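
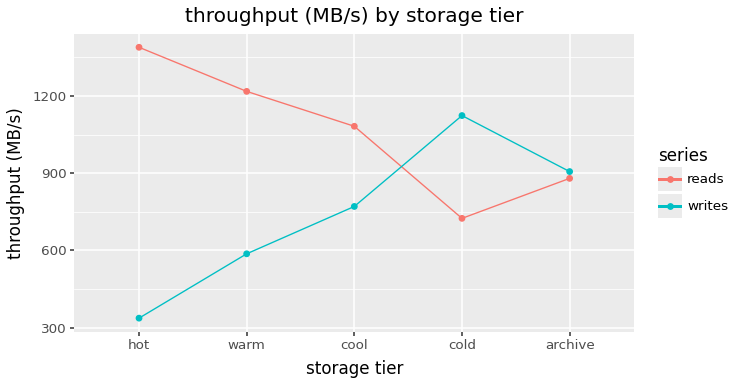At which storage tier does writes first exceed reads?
cool: writes ≈ 800 vs reads ≈ 1100 (not yet); cold: writes ≈ 1100 vs reads ≈ 700 (first crossover).

cold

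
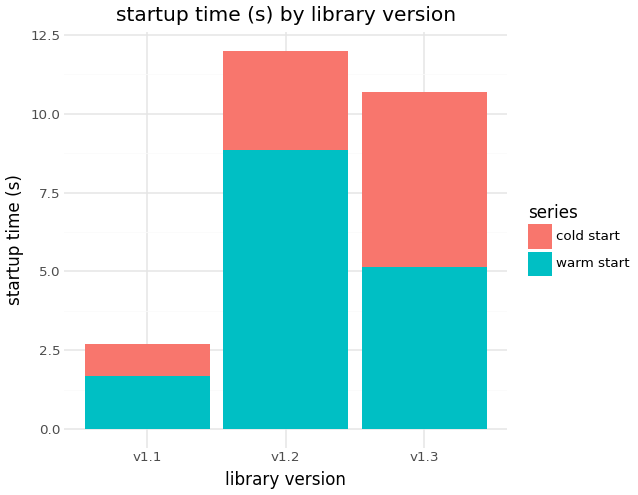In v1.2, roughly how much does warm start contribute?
warm start top ≈ 9, bottom ≈ 0; segment ≈ 9.

≈ 9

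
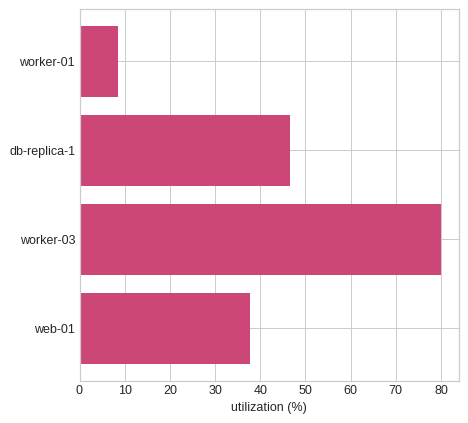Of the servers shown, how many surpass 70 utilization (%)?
Above 70: worker-03.

1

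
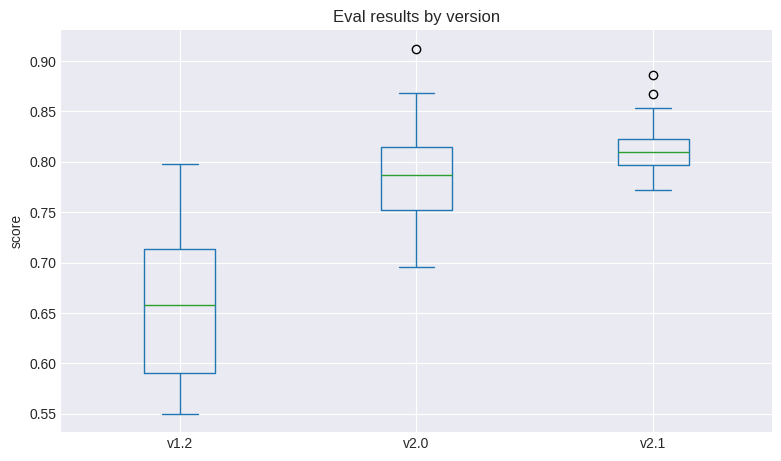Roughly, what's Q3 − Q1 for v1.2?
≈ 0.12

Q3 ≈ 0.72, Q1 ≈ 0.60; IQR ≈ 0.12.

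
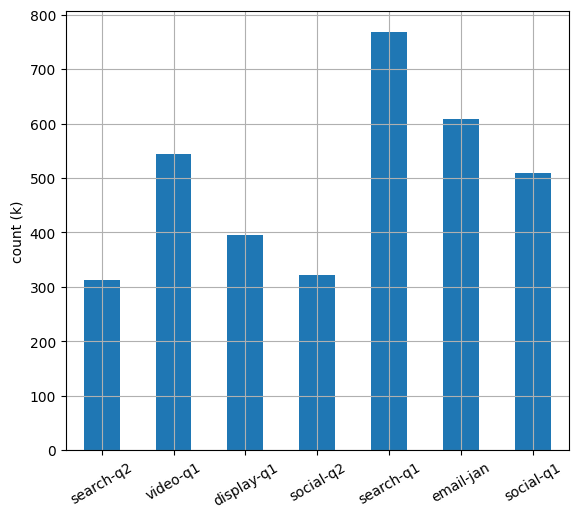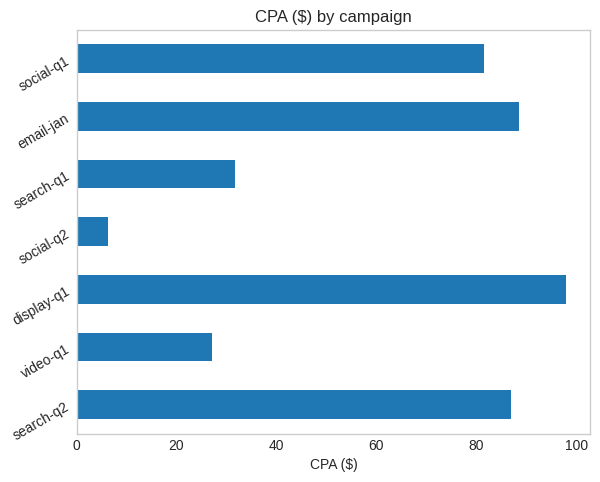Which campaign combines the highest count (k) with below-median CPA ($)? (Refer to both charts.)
Chart 2 median CPA ($) ≈ 80; below-median campaigns: video-q1, social-q2, search-q1. Among those, search-q1 has the highest count (k) (≈ 800).

search-q1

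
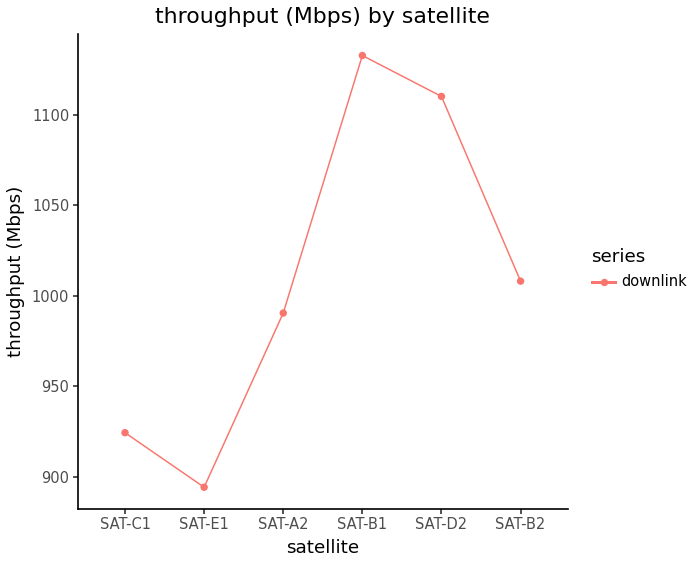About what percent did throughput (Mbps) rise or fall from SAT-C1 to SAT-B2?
≈ +8.7%

SAT-C1 ≈ 920, SAT-B2 ≈ 1000; (1000 − 920) / 920 ≈ +8.7%.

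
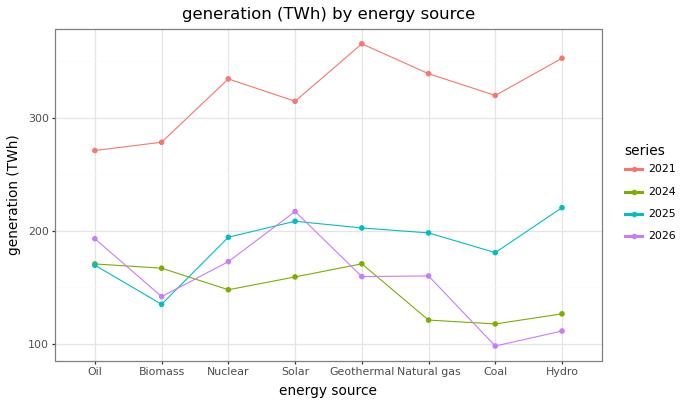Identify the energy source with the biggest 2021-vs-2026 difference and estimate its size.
Hydro, ≈ 250 TWh

Hydro: 2021 ≈ 350, 2026 ≈ 100 → gap ≈ 250. Next-largest (Coal) is only ≈ 225.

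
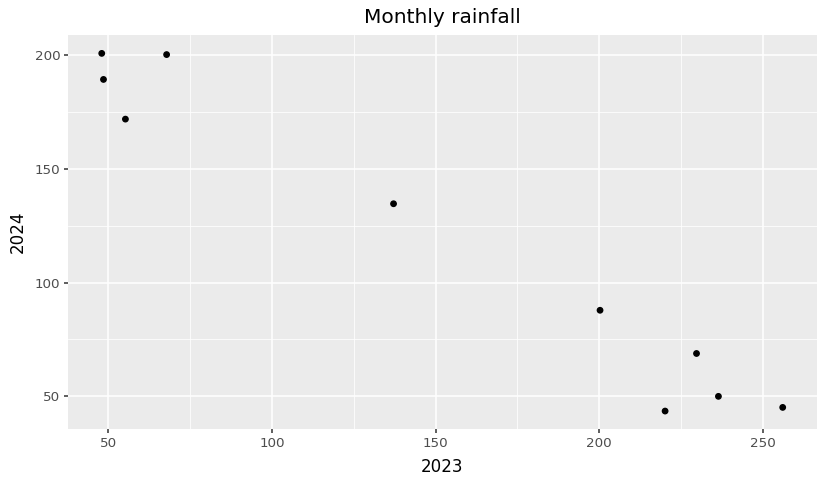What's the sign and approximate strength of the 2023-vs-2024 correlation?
negative, strong

Points are negatively correlated; strong (|r| ≈ 1.0).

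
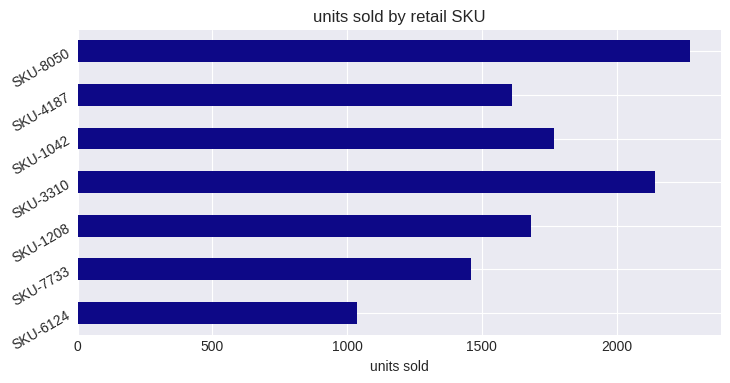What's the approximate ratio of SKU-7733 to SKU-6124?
SKU-7733 ≈ 1400, SKU-6124 ≈ 1000; 1400/1000 ≈ 1.4.

≈ 1.4×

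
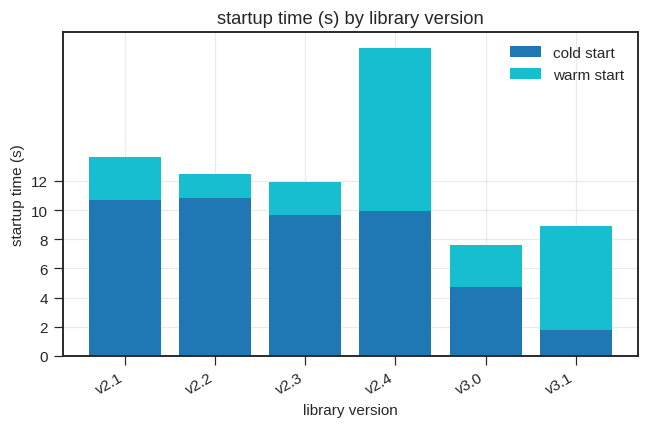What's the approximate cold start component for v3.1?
cold start top ≈ 2, bottom ≈ 0; segment ≈ 2.

≈ 2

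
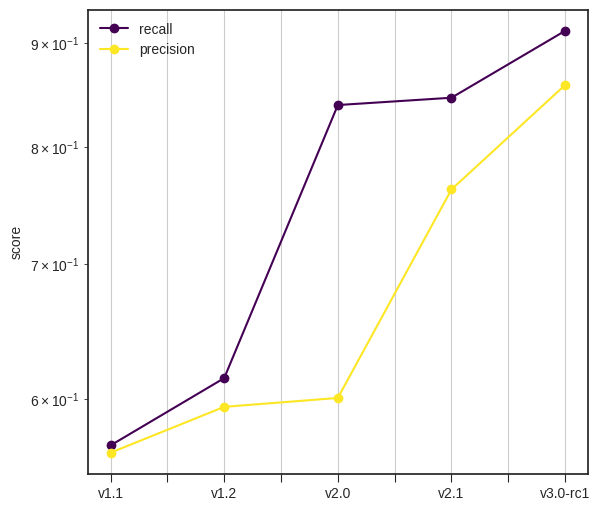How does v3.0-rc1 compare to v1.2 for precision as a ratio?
v3.0-rc1 ≈ 0.85, v1.2 ≈ 0.60; 0.85/0.60 ≈ 1.42.

≈ 1.42×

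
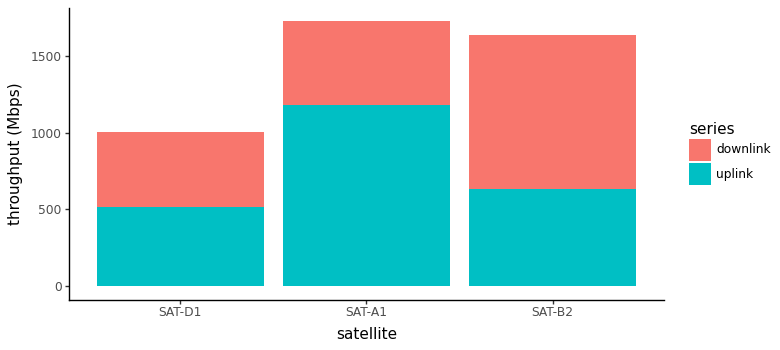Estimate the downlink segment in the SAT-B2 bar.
downlink top ≈ 1600, bottom ≈ 600; segment ≈ 1000.

≈ 1000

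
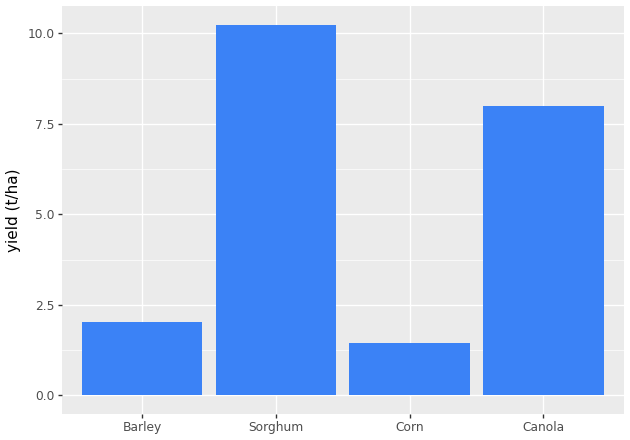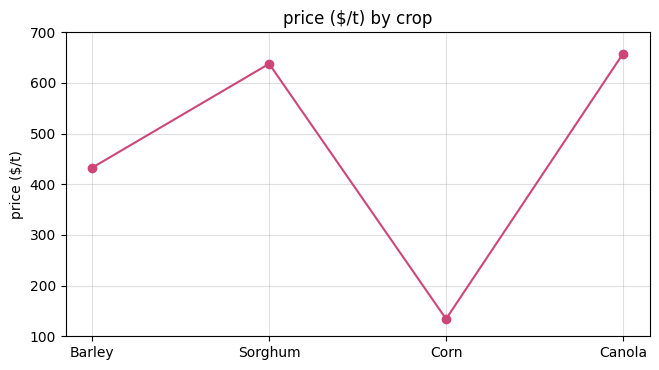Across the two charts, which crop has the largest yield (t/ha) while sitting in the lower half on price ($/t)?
Chart 2 median price ($/t) ≈ 500; below-median crops: Barley, Corn. Among those, Barley has the highest yield (t/ha) (≈ 2).

Barley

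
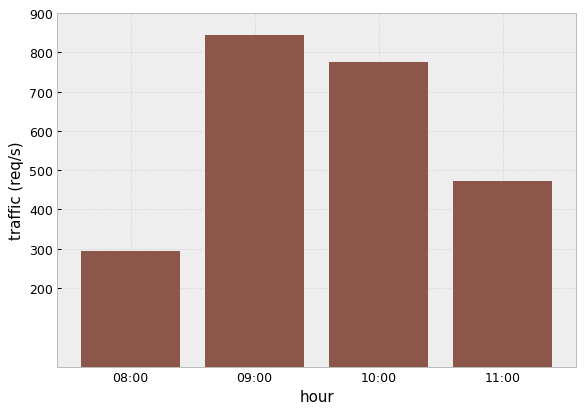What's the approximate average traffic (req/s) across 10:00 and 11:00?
(800 + 500) / 2 ≈ 650.

≈ 650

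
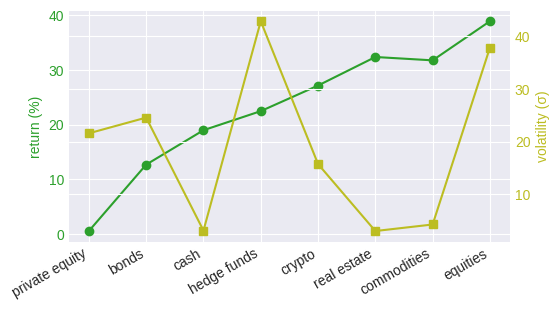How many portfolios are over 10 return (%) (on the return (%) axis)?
7

Above 10: bonds, cash, hedge funds, crypto, real estate, commodities, equities.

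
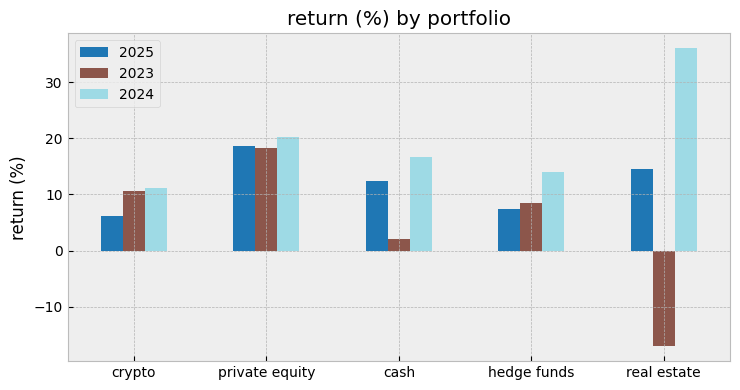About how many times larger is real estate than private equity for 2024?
≈ 1.75×

real estate ≈ 35, private equity ≈ 20; 35/20 ≈ 1.75.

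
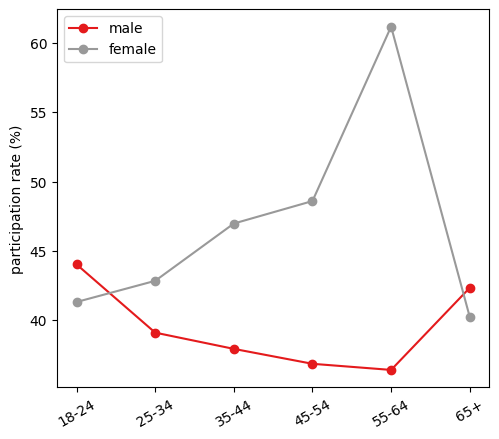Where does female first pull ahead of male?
25-34

18-24: female ≈ 40 vs male ≈ 45 (not yet); 25-34: female ≈ 45 vs male ≈ 40 (first crossover).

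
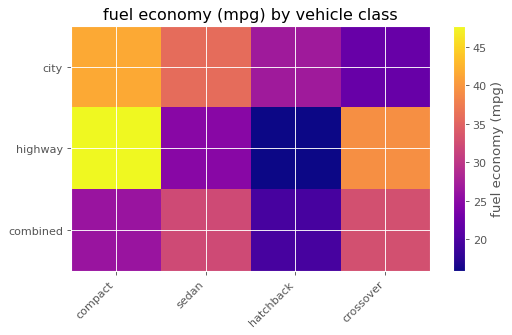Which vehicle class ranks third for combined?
compact

Top 4 for combined: crossover ≈ 35, sedan ≈ 30, compact ≈ 25, hatchback ≈ 20.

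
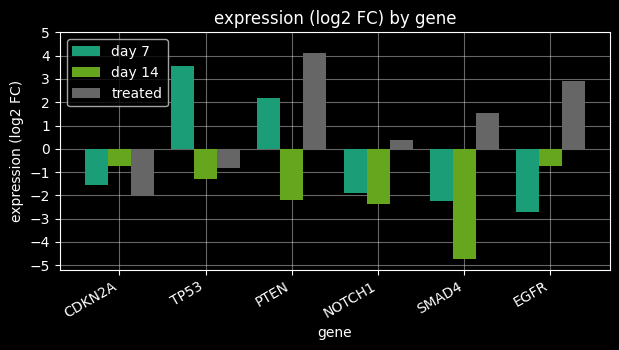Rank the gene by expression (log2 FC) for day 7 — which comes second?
Top 3 for day 7: TP53 ≈ 4, PTEN ≈ 2, CDKN2A ≈ -2.

PTEN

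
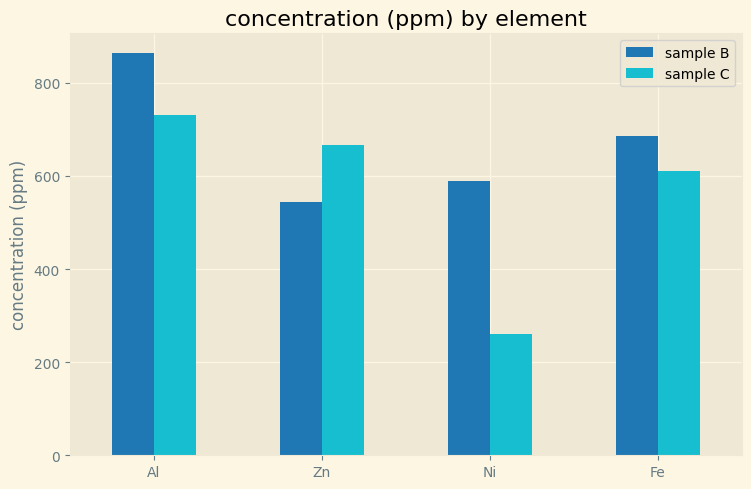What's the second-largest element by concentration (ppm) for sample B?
Top 3 for sample B: Al ≈ 900, Fe ≈ 700, Ni ≈ 600.

Fe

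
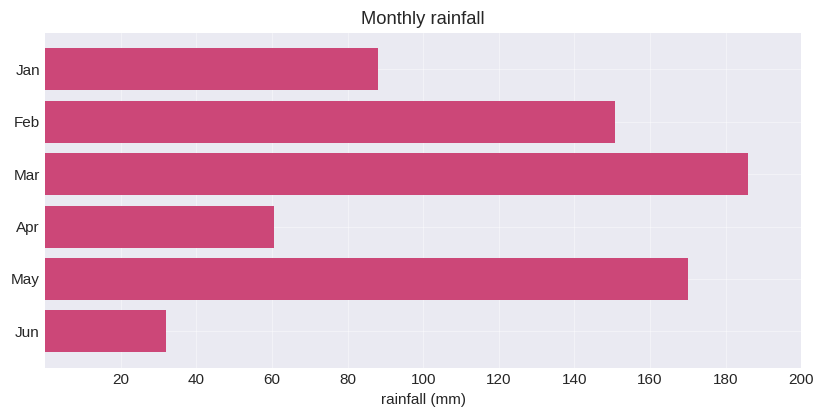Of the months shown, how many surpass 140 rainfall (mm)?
Above 140: Feb, Mar, May.

3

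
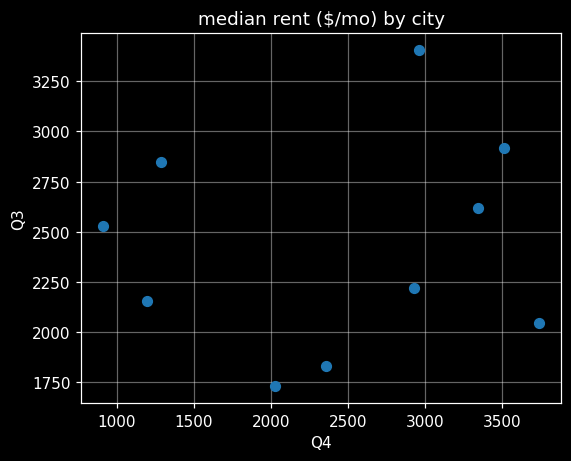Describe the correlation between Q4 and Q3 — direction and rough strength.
Points are roughly uncorrelated; weak (|r| ≈ 0.1).

no clear correlation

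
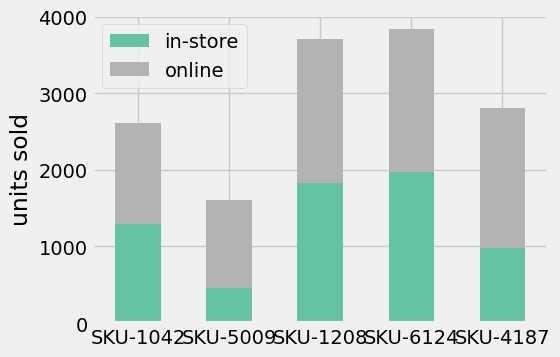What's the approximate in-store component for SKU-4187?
in-store top ≈ 1000, bottom ≈ 0; segment ≈ 1000.

≈ 1000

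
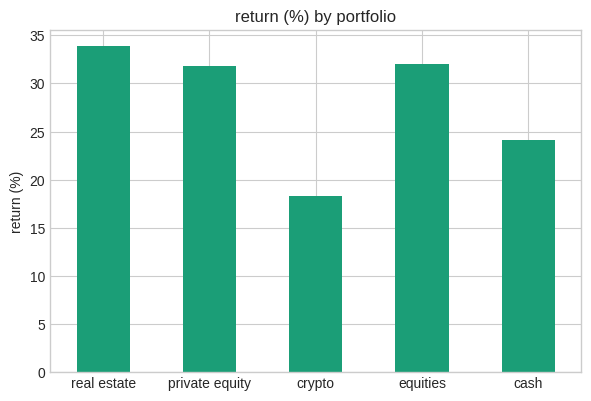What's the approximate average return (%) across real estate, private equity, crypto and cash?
(35 + 30 + 20 + 25) / 4 ≈ 28.

≈ 28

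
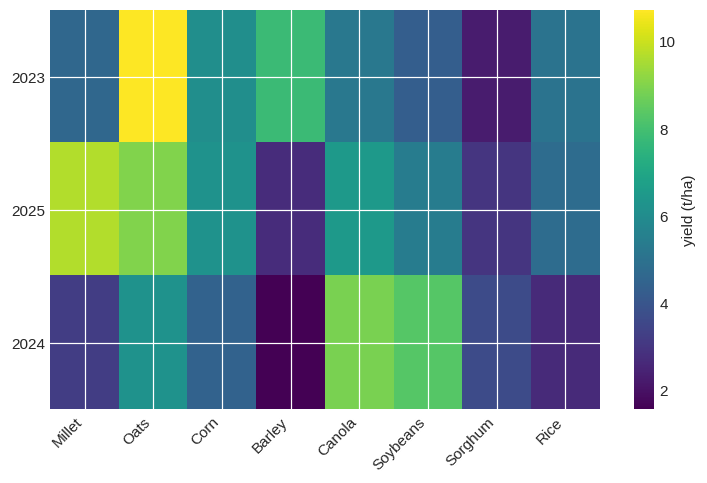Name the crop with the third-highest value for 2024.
Oats

Top 4 for 2024: Canola ≈ 9, Soybeans ≈ 8, Oats ≈ 6, Corn ≈ 4.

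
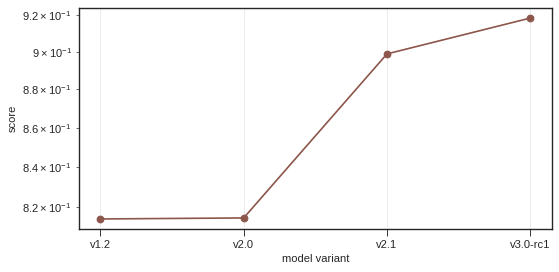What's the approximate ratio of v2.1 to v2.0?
v2.1 ≈ 0.90, v2.0 ≈ 0.81; 0.90/0.81 ≈ 1.11.

≈ 1.11×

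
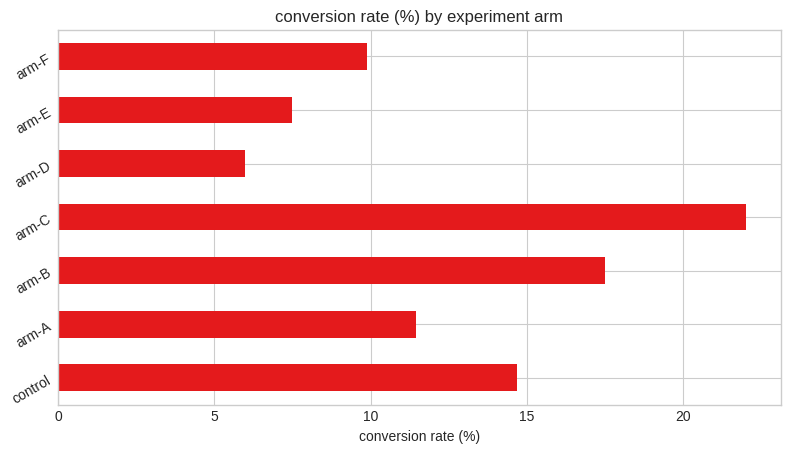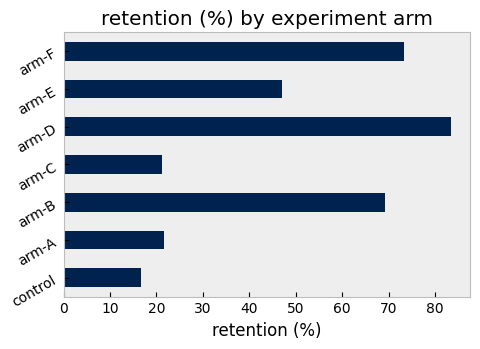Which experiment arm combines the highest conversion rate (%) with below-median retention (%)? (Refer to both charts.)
Chart 2 median retention (%) ≈ 50; below-median experiment arms: control, arm-A, arm-C. Among those, arm-C has the highest conversion rate (%) (≈ 20).

arm-C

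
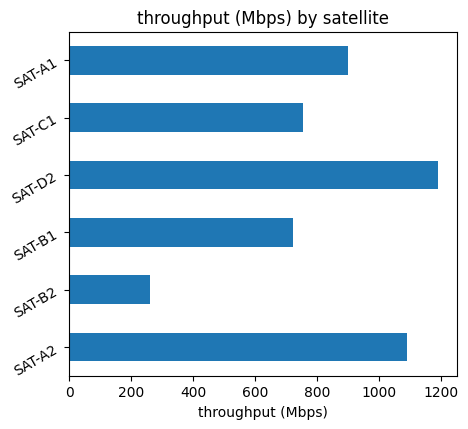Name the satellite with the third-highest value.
SAT-A1

Top 4: SAT-D2 ≈ 1200, SAT-A2 ≈ 1100, SAT-A1 ≈ 900, SAT-C1 ≈ 800.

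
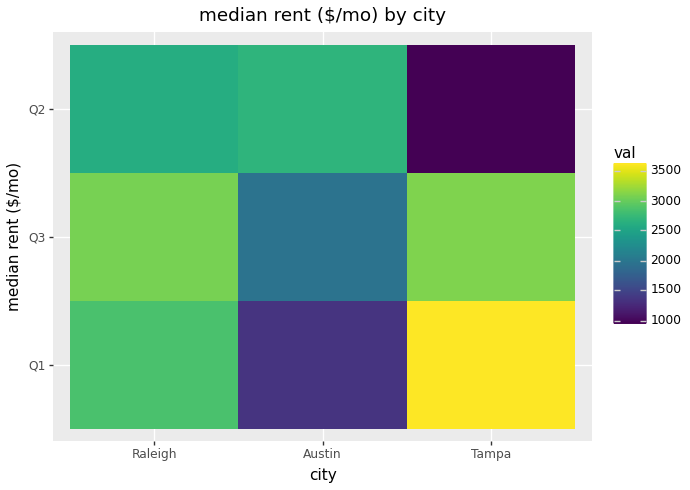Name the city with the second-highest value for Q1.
Raleigh

Top 3 for Q1: Tampa ≈ 3500, Raleigh ≈ 3000, Austin ≈ 1500.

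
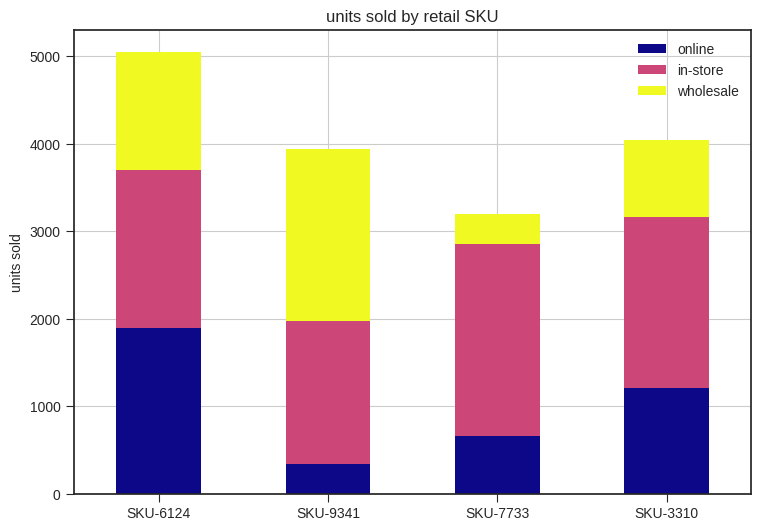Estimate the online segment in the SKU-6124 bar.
≈ 2000

online top ≈ 2000, bottom ≈ 0; segment ≈ 2000.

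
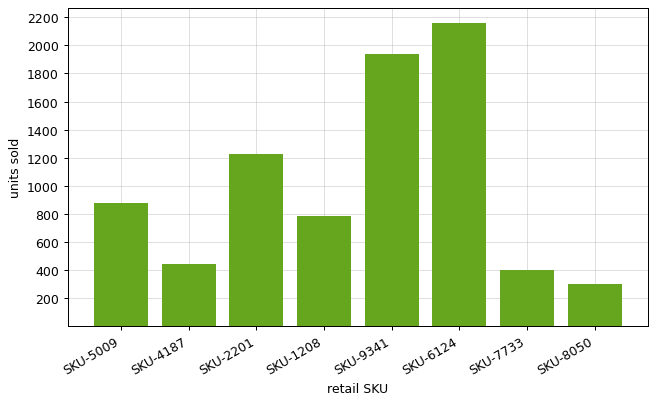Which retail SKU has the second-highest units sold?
Top 3: SKU-6124 ≈ 2200, SKU-9341 ≈ 2000, SKU-2201 ≈ 1200.

SKU-9341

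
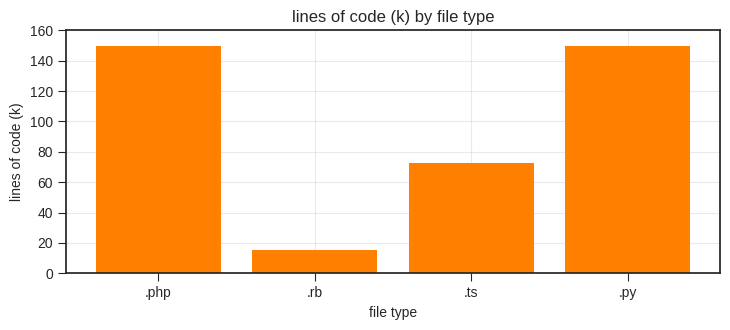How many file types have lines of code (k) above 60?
3

Above 60: .php, .ts, .py.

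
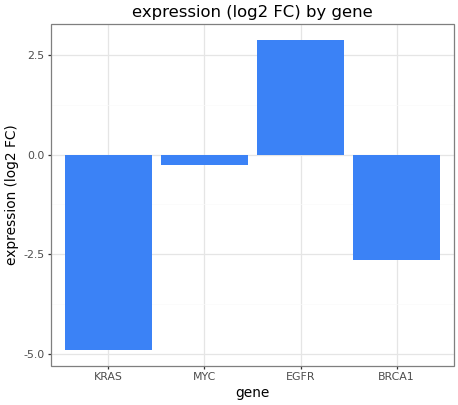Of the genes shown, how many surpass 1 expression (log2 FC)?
Above 1: EGFR.

1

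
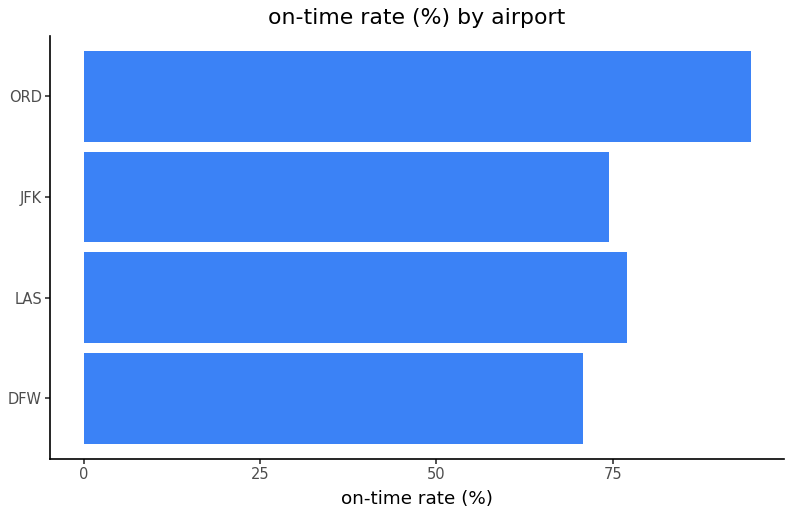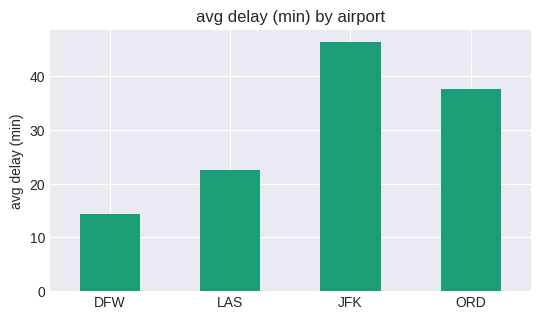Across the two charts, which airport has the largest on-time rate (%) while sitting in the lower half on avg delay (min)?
LAS

Chart 2 median avg delay (min) ≈ 30; below-median airports: DFW, LAS. Among those, LAS has the highest on-time rate (%) (≈ 80).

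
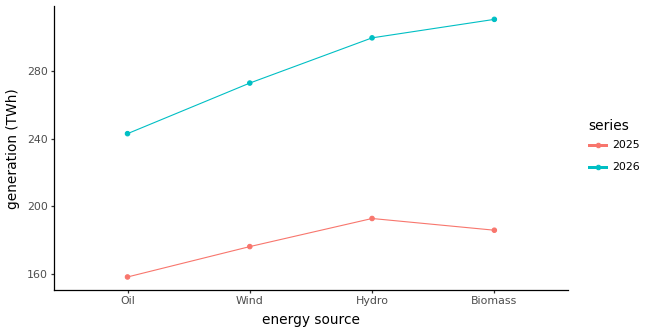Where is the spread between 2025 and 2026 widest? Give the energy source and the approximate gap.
Biomass, ≈ 140 TWh

Biomass: 2025 ≈ 180, 2026 ≈ 320 → gap ≈ 140. Next-largest (Hydro) is only ≈ 100.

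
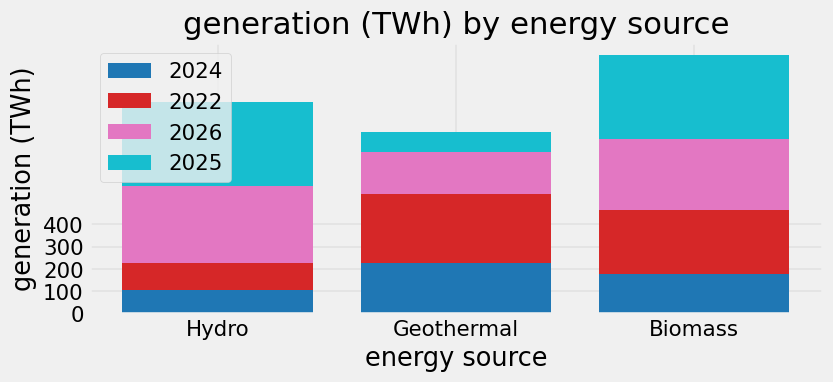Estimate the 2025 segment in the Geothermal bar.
2025 top ≈ 800, bottom ≈ 700; segment ≈ 100.

≈ 100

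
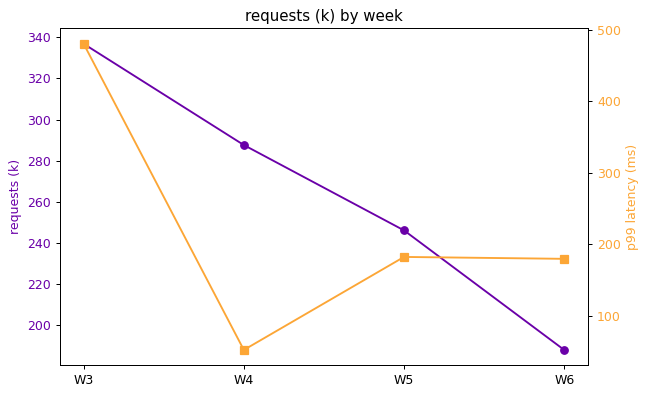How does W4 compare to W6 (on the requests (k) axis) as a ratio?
≈ 1.56×

W4 ≈ 280, W6 ≈ 180; 280/180 ≈ 1.56.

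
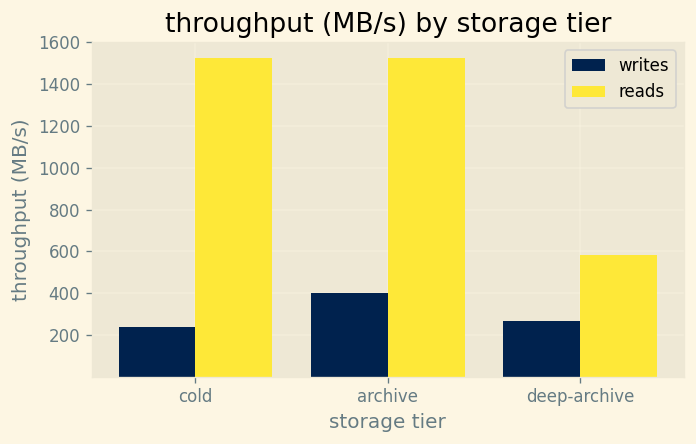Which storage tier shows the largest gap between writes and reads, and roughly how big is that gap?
cold, ≈ 1400 MB/s

cold: writes ≈ 200, reads ≈ 1600 → gap ≈ 1400. Next-largest (archive) is only ≈ 1200.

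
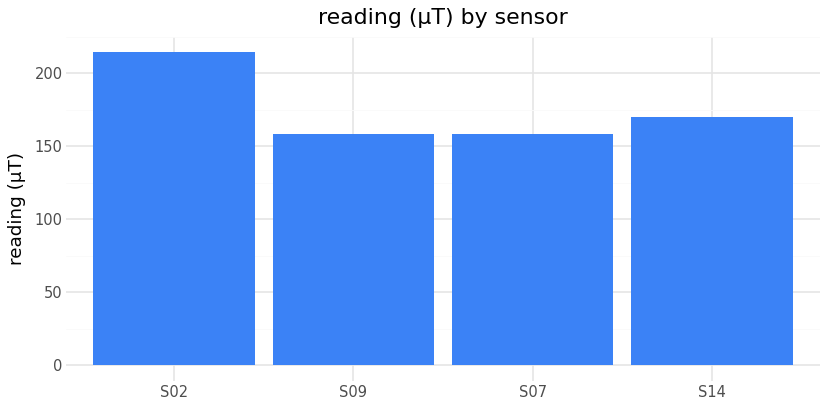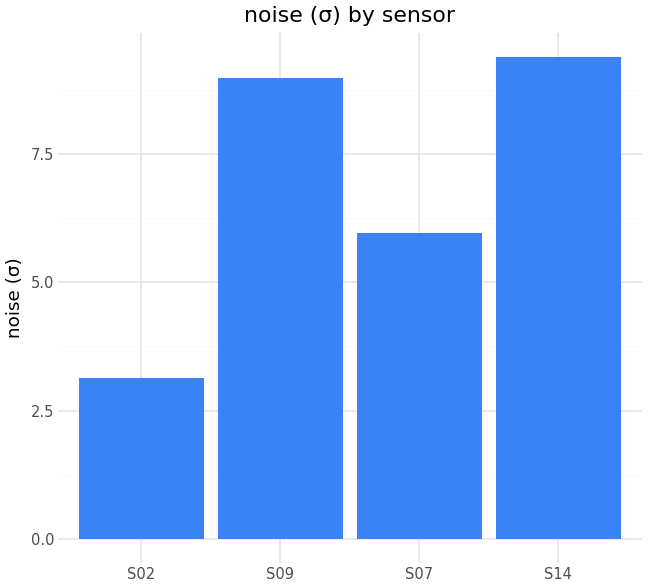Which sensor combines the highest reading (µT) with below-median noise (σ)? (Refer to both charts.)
S02

Chart 2 median noise (σ) ≈ 7; below-median sensors: S02, S07. Among those, S02 has the highest reading (µT) (≈ 220).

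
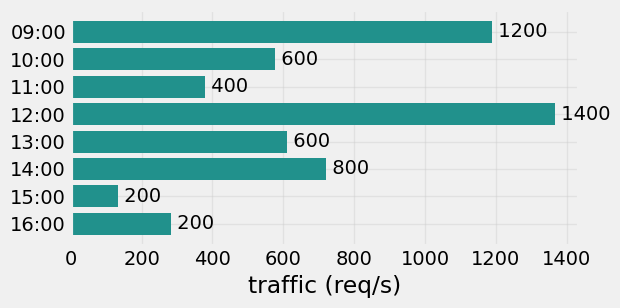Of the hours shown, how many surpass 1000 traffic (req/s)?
2

Above 1000: 09:00, 12:00.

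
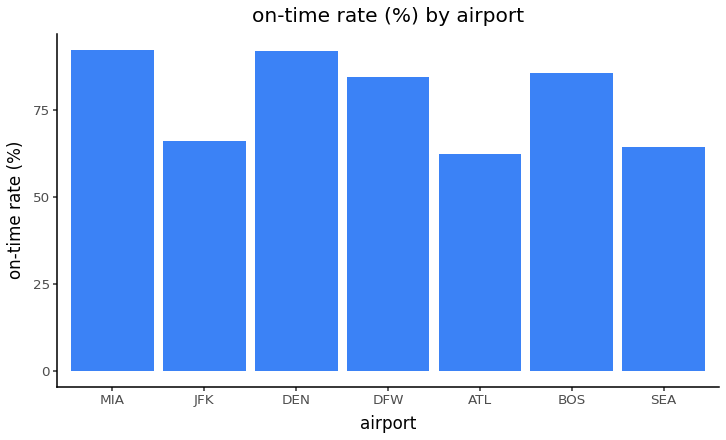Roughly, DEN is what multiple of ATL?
≈ 1.5×

DEN ≈ 90, ATL ≈ 60; 90/60 ≈ 1.5.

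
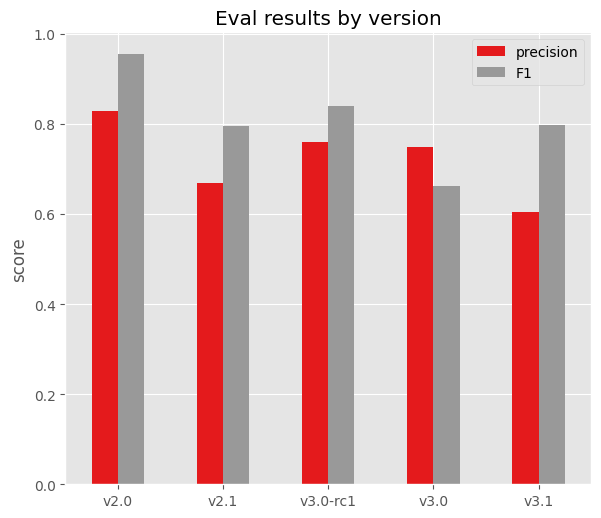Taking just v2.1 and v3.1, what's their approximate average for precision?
≈ 0.65

(0.7 + 0.6) / 2 ≈ 0.65.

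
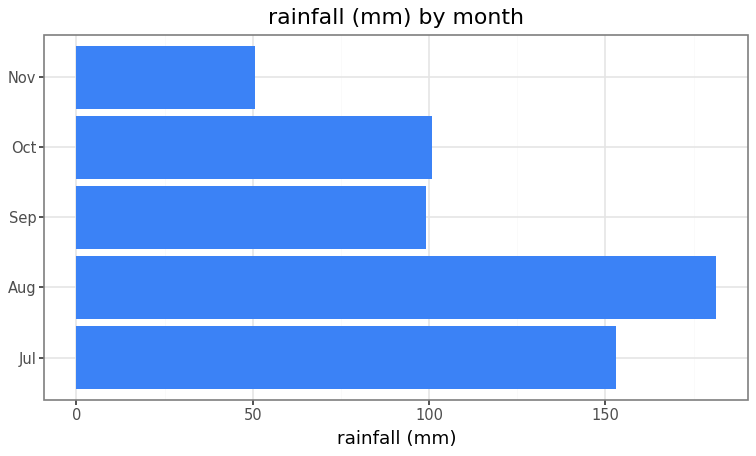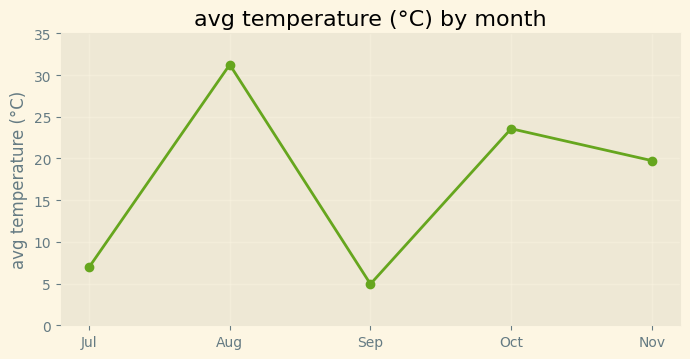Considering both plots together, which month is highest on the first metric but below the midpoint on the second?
Chart 2 median avg temperature (°C) ≈ 20; below-median months: Jul, Sep. Among those, Jul has the highest rainfall (mm) (≈ 160).

Jul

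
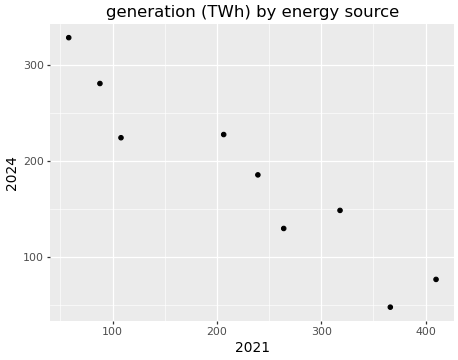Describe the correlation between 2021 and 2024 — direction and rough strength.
negative, strong

Points are negatively correlated; strong (|r| ≈ 0.9).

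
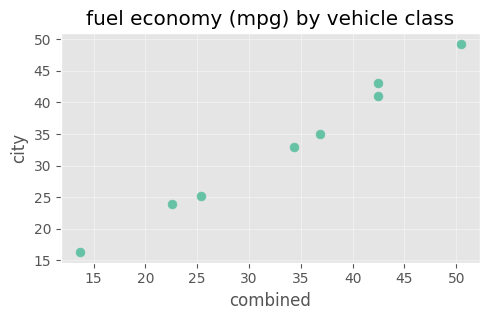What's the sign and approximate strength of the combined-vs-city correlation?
positive, strong

Points are positively correlated; strong (|r| ≈ 1.0).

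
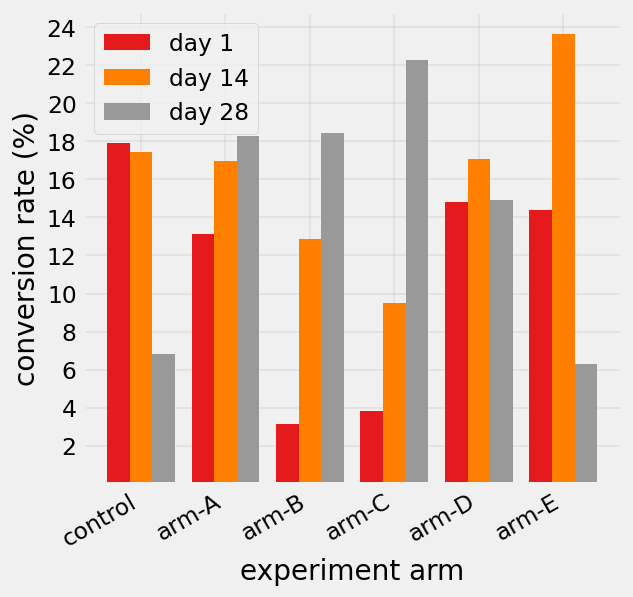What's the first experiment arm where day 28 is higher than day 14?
control: day 28 ≈ 6 vs day 14 ≈ 18 (not yet); arm-A: day 28 ≈ 18 vs day 14 ≈ 16 (first crossover).

arm-A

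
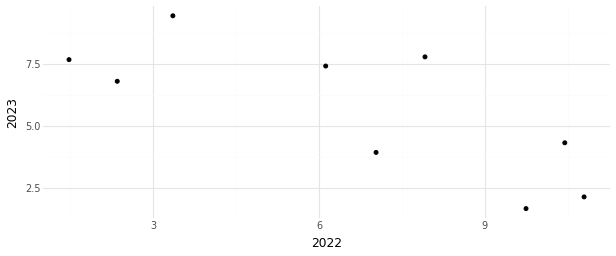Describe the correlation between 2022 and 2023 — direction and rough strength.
Points are negatively correlated; strong (|r| ≈ 0.8).

negative, strong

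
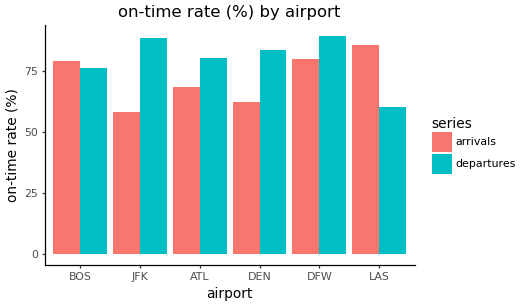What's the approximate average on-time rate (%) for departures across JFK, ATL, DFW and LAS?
≈ 80

(90 + 80 + 90 + 60) / 4 ≈ 80.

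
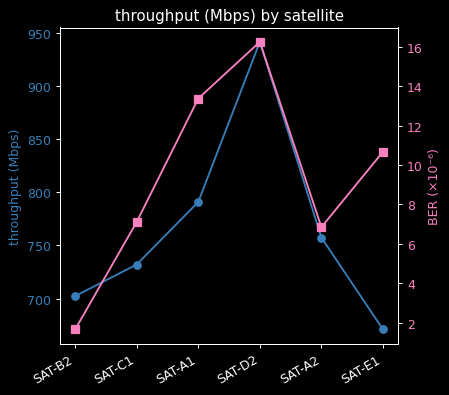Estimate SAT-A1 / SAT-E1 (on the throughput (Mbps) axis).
SAT-A1 ≈ 800, SAT-E1 ≈ 675; 800/675 ≈ 1.19.

≈ 1.19×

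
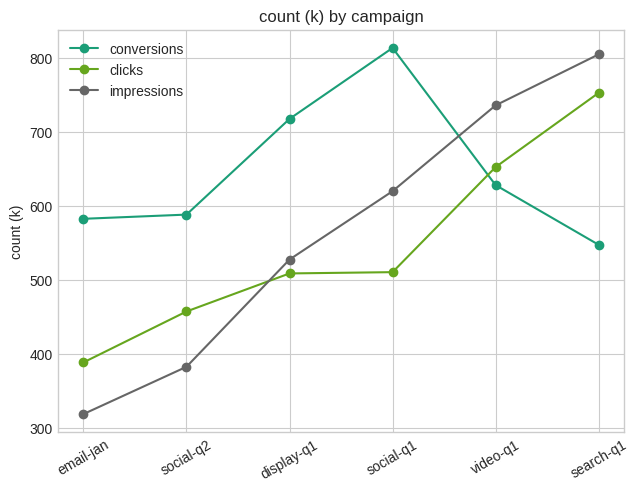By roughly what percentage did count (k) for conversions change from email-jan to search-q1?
≈ -8.3%

email-jan ≈ 600, search-q1 ≈ 550; (550 − 600) / 600 ≈ -8.3%.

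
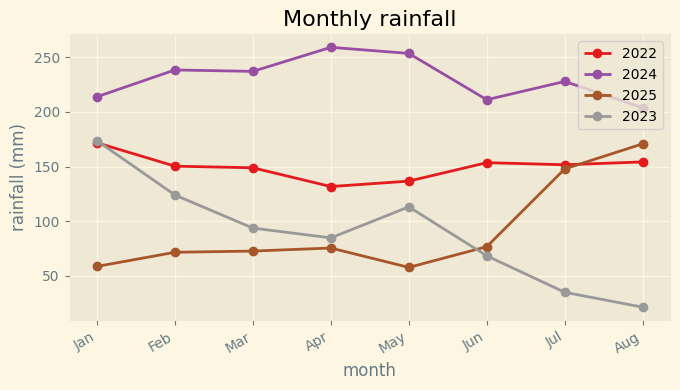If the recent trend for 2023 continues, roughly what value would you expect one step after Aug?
Last three: 60, 40, 20 → slope ≈ -20/step → next ≈ 0.

≈ 0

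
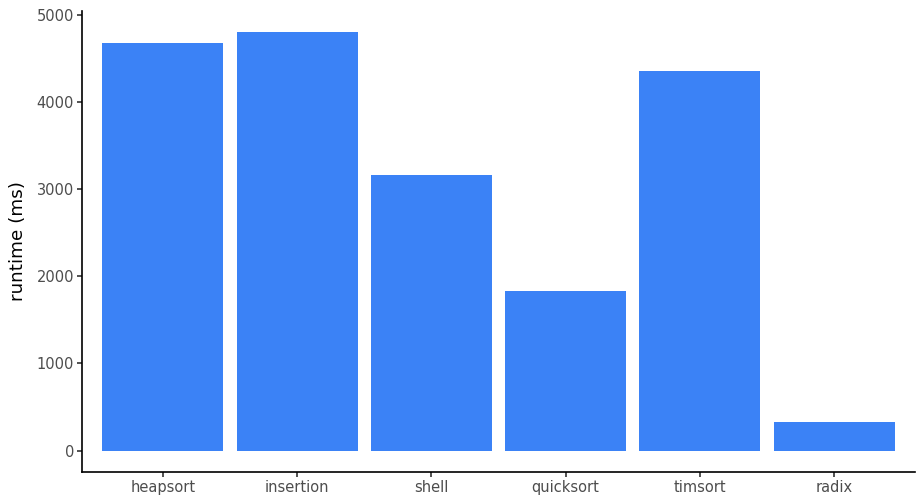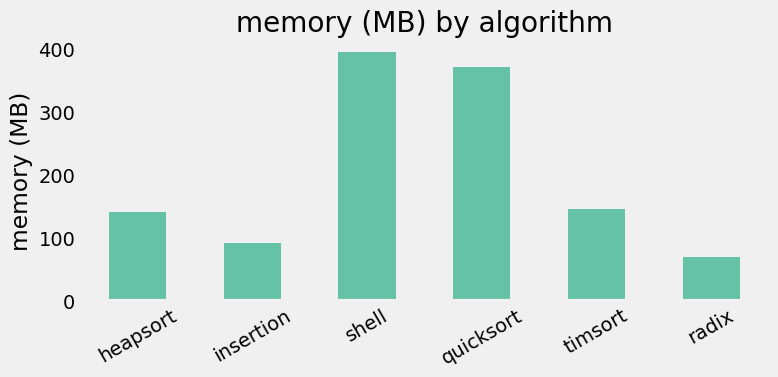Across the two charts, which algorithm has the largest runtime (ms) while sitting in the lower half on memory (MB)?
Chart 2 median memory (MB) ≈ 150; below-median algorithms: heapsort, insertion, radix. Among those, insertion has the highest runtime (ms) (≈ 5000).

insertion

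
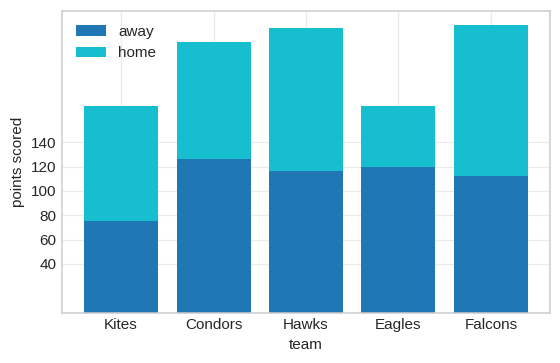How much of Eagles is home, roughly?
home top ≈ 160, bottom ≈ 120; segment ≈ 40.

≈ 40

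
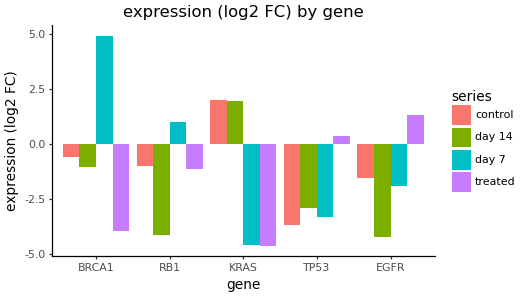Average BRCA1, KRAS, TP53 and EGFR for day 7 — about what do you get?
≈ -1

(5 + -5 + -3 + -2) / 4 ≈ -1.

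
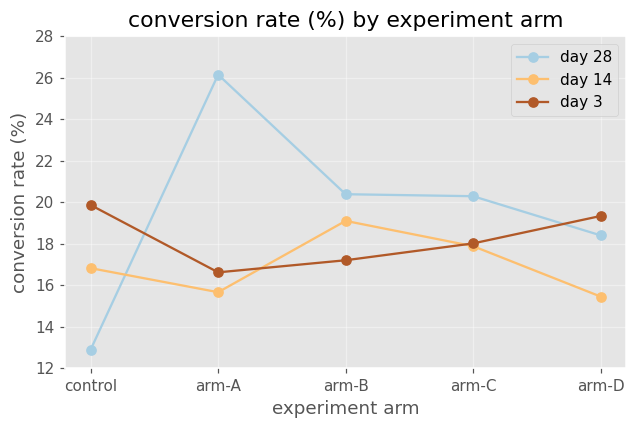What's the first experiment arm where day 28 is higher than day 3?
arm-A

control: day 28 ≈ 12 vs day 3 ≈ 20 (not yet); arm-A: day 28 ≈ 26 vs day 3 ≈ 16 (first crossover).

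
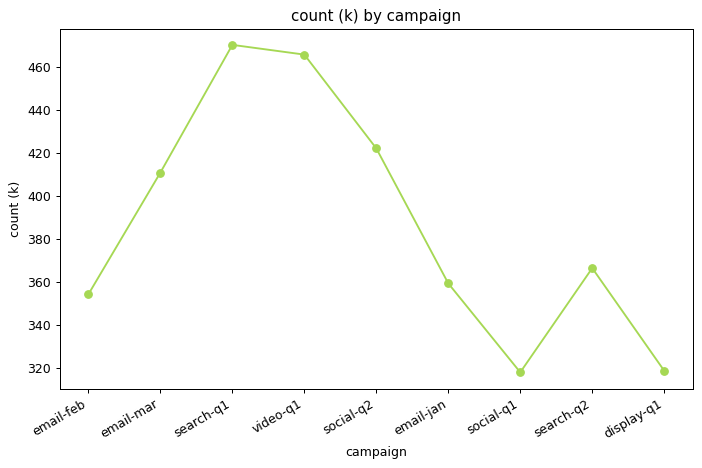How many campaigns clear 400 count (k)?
Above 400: email-mar, search-q1, video-q1, social-q2.

4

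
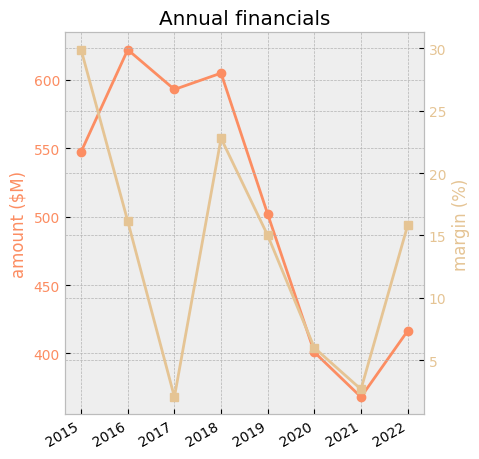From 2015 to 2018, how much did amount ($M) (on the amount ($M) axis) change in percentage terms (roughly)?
2015 ≈ 550, 2018 ≈ 600; (600 − 550) / 550 ≈ +9.1%.

≈ +9.1%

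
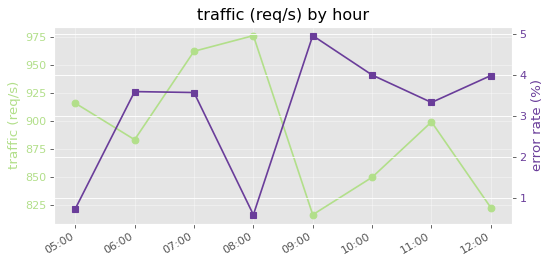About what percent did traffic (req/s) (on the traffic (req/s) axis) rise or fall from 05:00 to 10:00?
05:00 ≈ 920, 10:00 ≈ 840; (840 − 920) / 920 ≈ -8.7%.

≈ -8.7%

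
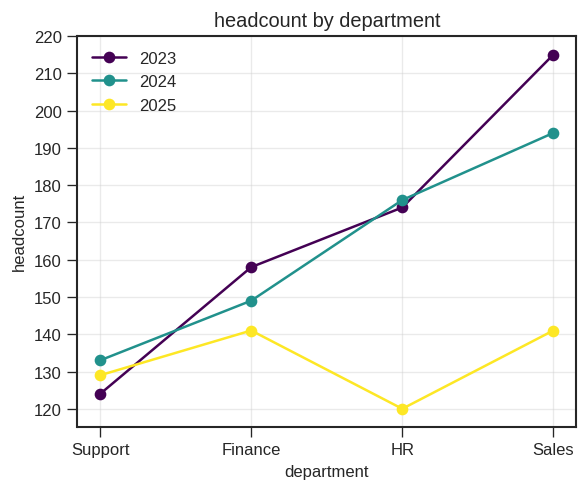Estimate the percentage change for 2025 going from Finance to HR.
Finance ≈ 140, HR ≈ 120; (120 − 140) / 140 ≈ -14.3%.

≈ -14.3%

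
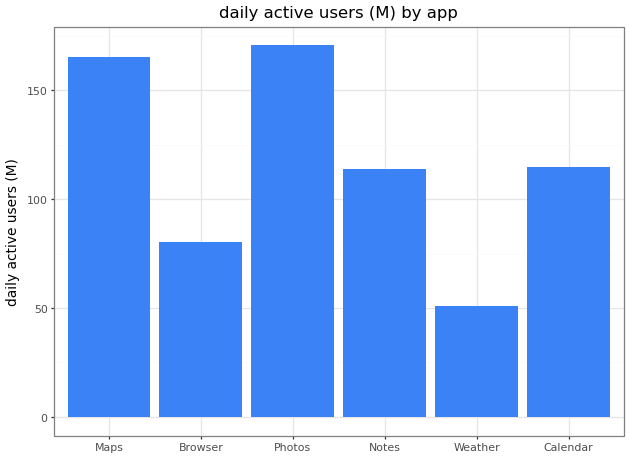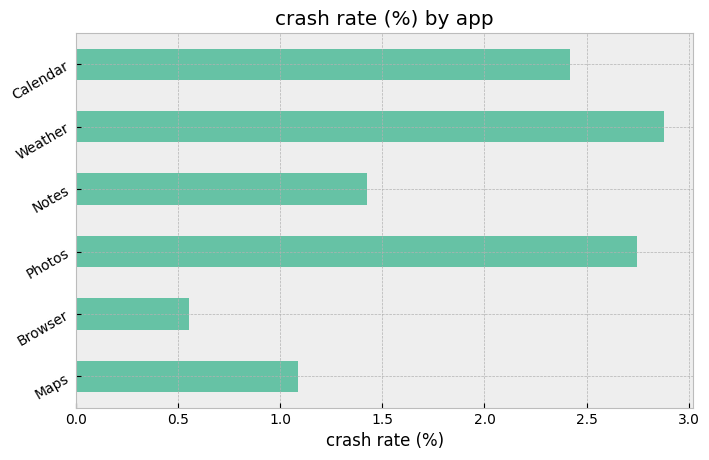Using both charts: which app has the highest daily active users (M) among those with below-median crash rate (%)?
Chart 2 median crash rate (%) ≈ 2; below-median apps: Maps, Browser, Notes. Among those, Maps has the highest daily active users (M) (≈ 160).

Maps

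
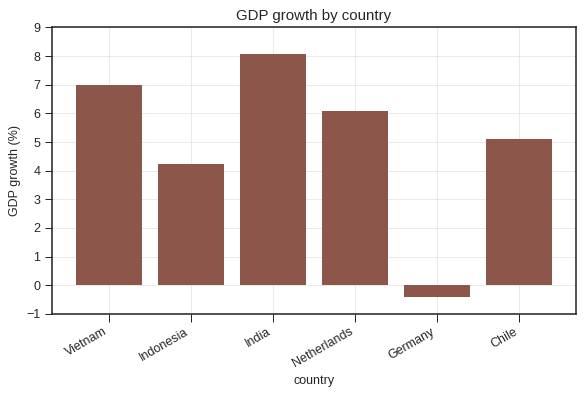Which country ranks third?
Top 4: India ≈ 8, Vietnam ≈ 7, Netherlands ≈ 6, Chile ≈ 5.

Netherlands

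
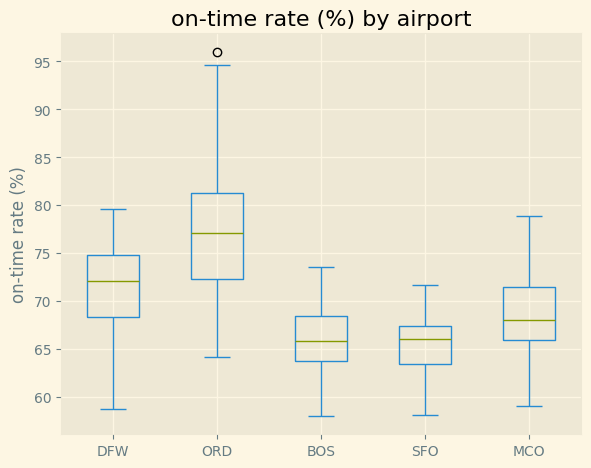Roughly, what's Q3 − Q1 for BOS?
≈ 4

Q3 ≈ 68, Q1 ≈ 64; IQR ≈ 4.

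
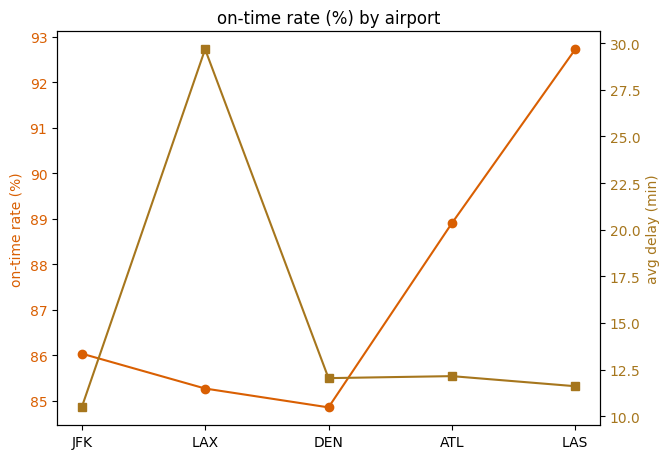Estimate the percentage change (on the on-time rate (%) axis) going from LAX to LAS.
≈ +9.4%

LAX ≈ 85, LAS ≈ 93; (93 − 85) / 85 ≈ +9.4%.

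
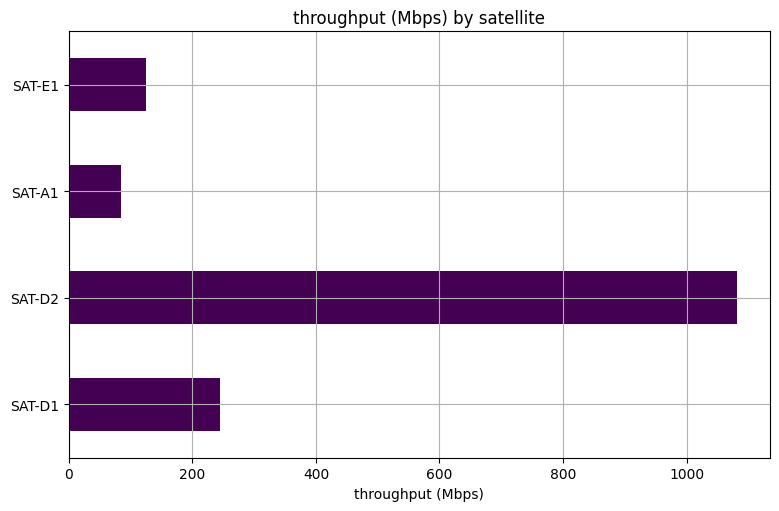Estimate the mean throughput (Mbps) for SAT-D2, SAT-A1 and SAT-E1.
≈ 433

(1100 + 100 + 100) / 3 ≈ 433.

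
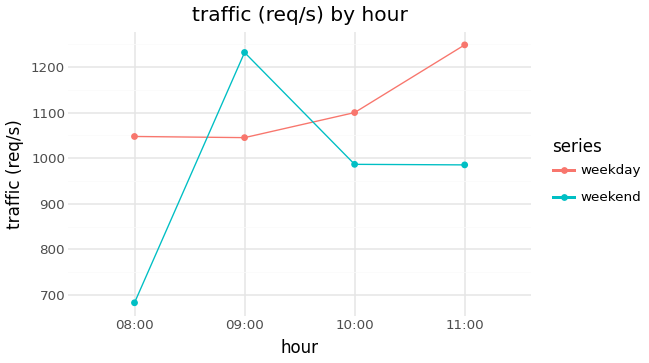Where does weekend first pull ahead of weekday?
09:00

08:00: weekend ≈ 700 vs weekday ≈ 1050 (not yet); 09:00: weekend ≈ 1250 vs weekday ≈ 1050 (first crossover).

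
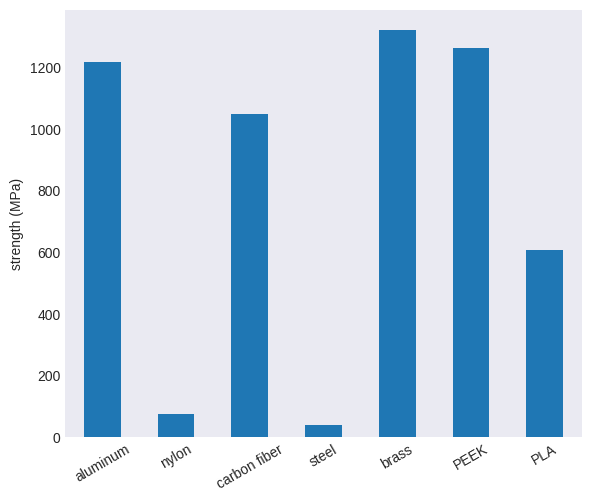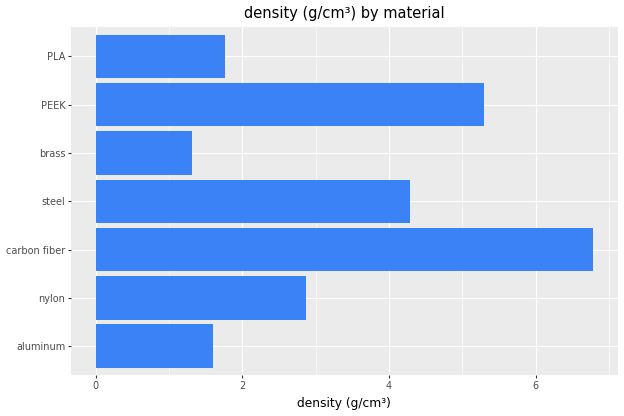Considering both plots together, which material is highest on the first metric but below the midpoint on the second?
Chart 2 median density (g/cm³) ≈ 3; below-median materials: aluminum, brass, PLA. Among those, brass has the highest strength (MPa) (≈ 1400).

brass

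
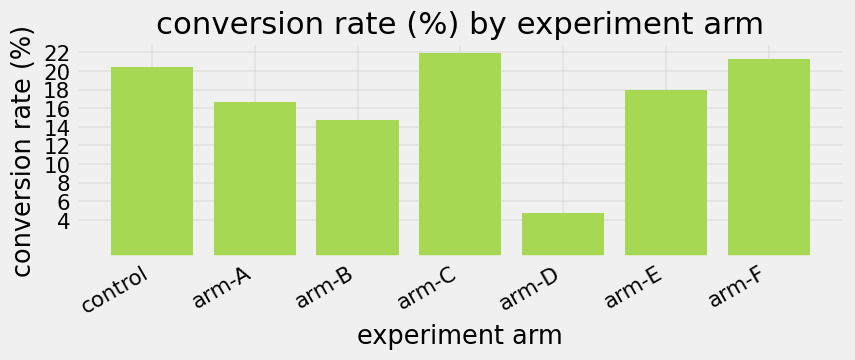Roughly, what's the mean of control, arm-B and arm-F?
≈ 19

(20 + 14 + 22) / 3 ≈ 19.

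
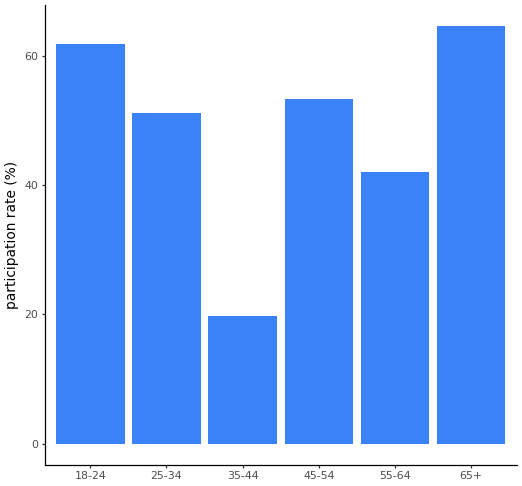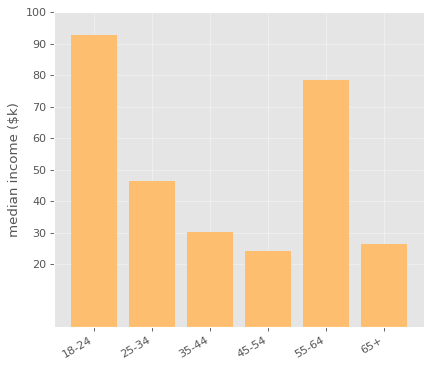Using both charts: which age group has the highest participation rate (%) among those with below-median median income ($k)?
Chart 2 median median income ($k) ≈ 40; below-median age groups: 35-44, 45-54, 65+. Among those, 65+ has the highest participation rate (%) (≈ 60).

65+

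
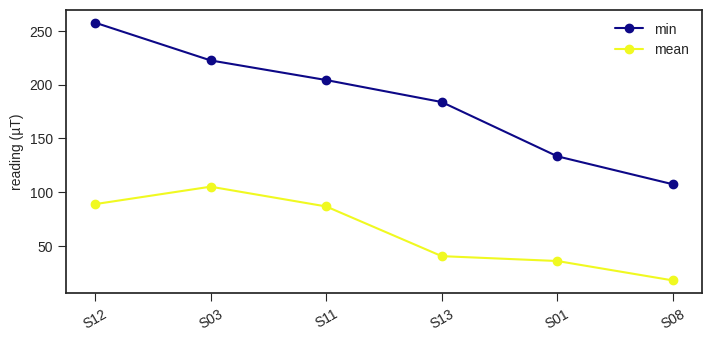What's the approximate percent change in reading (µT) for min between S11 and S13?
S11 ≈ 200, S13 ≈ 180; (180 − 200) / 200 ≈ -10%.

≈ -10%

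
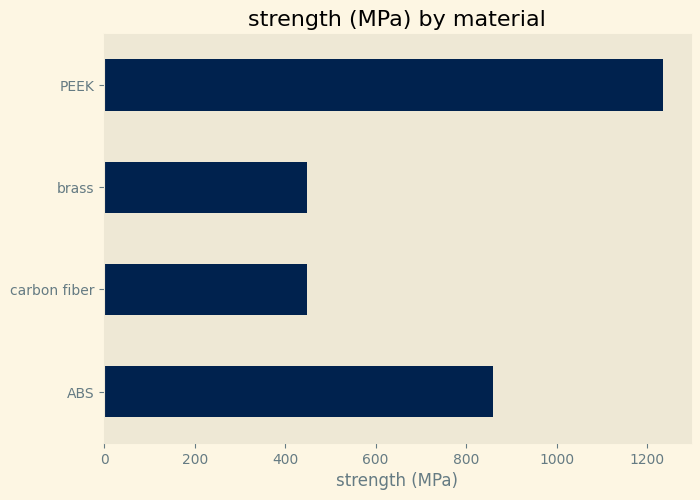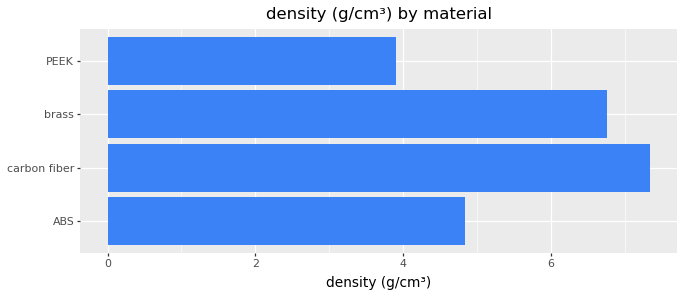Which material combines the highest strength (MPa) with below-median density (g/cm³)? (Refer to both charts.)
PEEK

Chart 2 median density (g/cm³) ≈ 6; below-median materials: ABS, PEEK. Among those, PEEK has the highest strength (MPa) (≈ 1200).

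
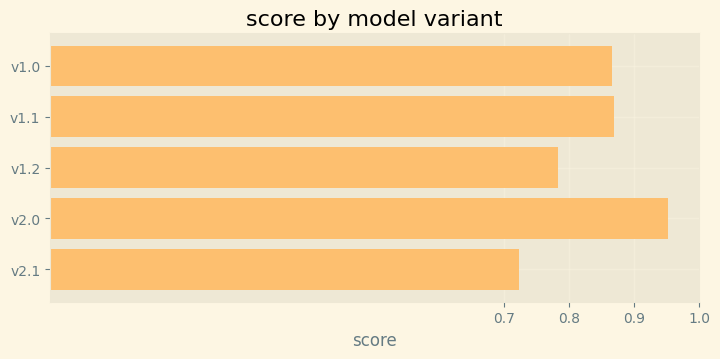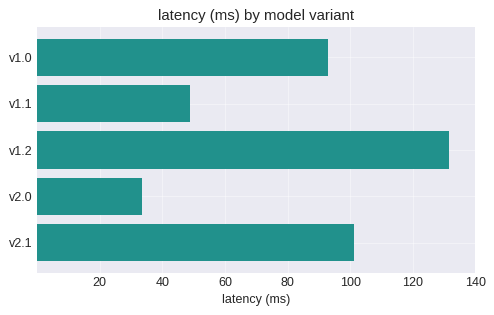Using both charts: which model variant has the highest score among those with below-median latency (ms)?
v2.0

Chart 2 median latency (ms) ≈ 100; below-median model variants: v1.1, v2.0. Among those, v2.0 has the highest score (≈ 1).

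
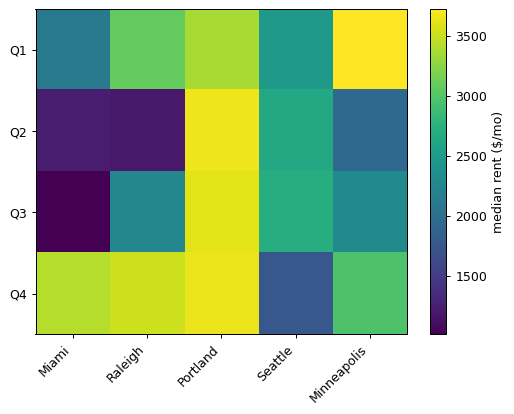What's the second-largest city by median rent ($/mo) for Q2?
Seattle

Top 3 for Q2: Portland ≈ 3500, Seattle ≈ 2500, Minneapolis ≈ 2000.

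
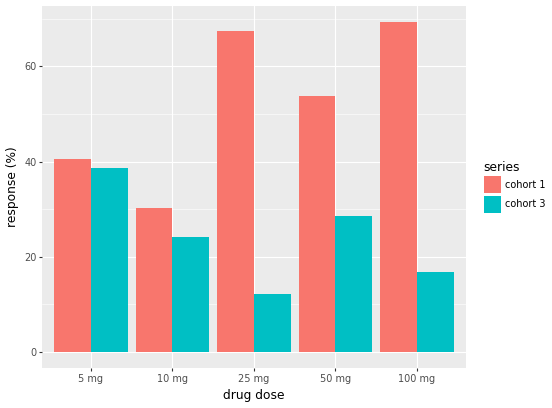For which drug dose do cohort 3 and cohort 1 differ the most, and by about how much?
25 mg: cohort 3 ≈ 10, cohort 1 ≈ 70 → gap ≈ 60. Next-largest (100 mg) is only ≈ 50.

25 mg, ≈ 60 %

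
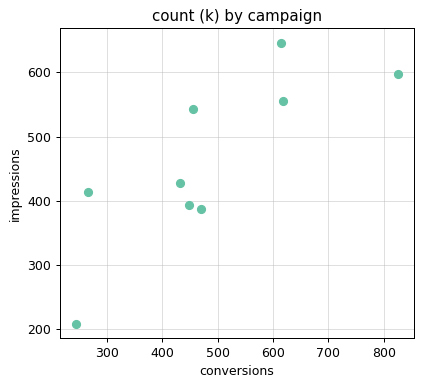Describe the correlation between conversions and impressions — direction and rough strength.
Points are positively correlated; strong (|r| ≈ 0.8).

positive, strong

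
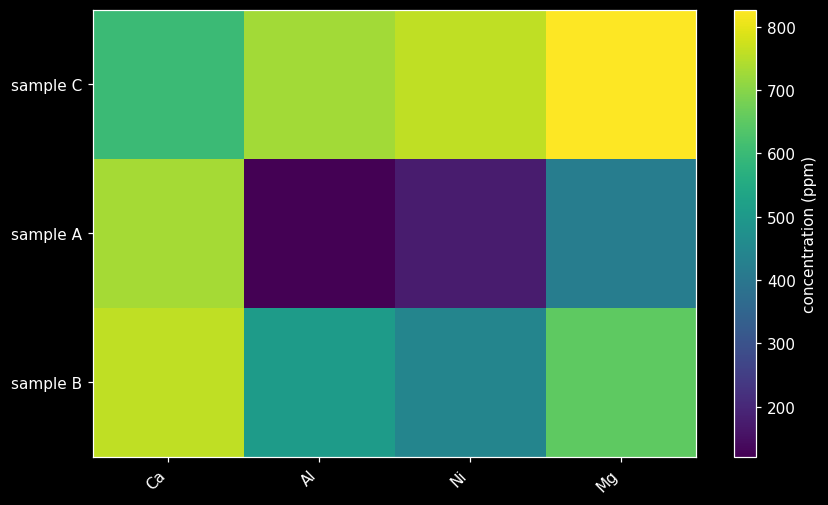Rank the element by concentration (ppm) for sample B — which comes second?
Top 3 for sample B: Ca ≈ 800, Mg ≈ 700, Al ≈ 500.

Mg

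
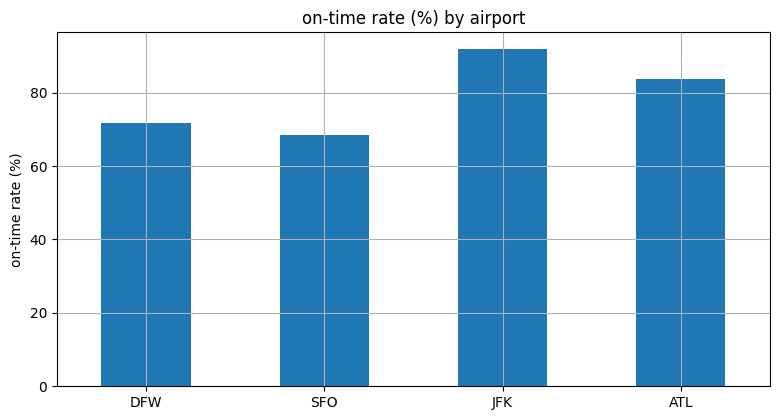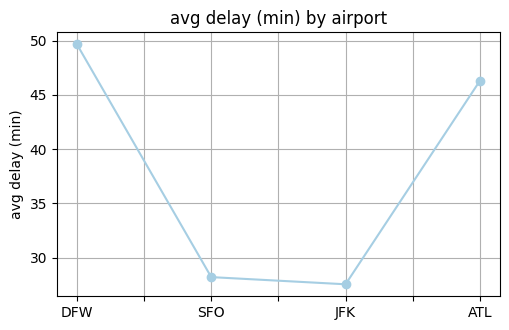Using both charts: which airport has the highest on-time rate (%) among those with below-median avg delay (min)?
Chart 2 median avg delay (min) ≈ 35; below-median airports: SFO, JFK. Among those, JFK has the highest on-time rate (%) (≈ 90).

JFK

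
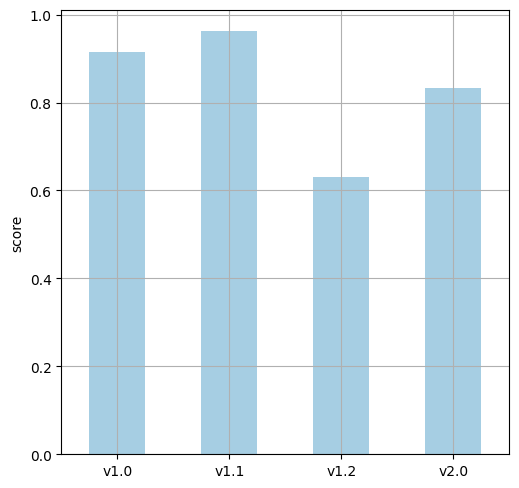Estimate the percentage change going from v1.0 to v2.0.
≈ -11.1%

v1.0 ≈ 0.9, v2.0 ≈ 0.8; (0.8 − 0.9) / 0.9 ≈ -11.1%.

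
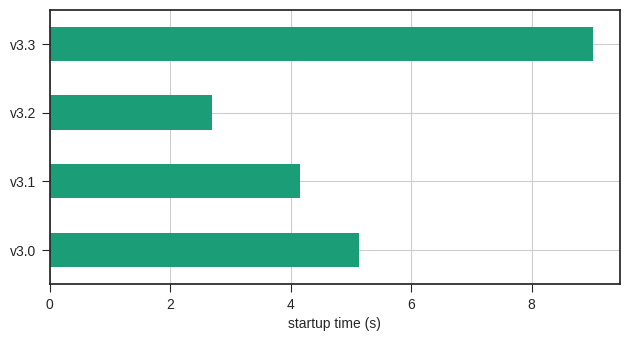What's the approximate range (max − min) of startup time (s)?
≈ 6

Max v3.3 ≈ 9, min v3.2 ≈ 3; range ≈ 6.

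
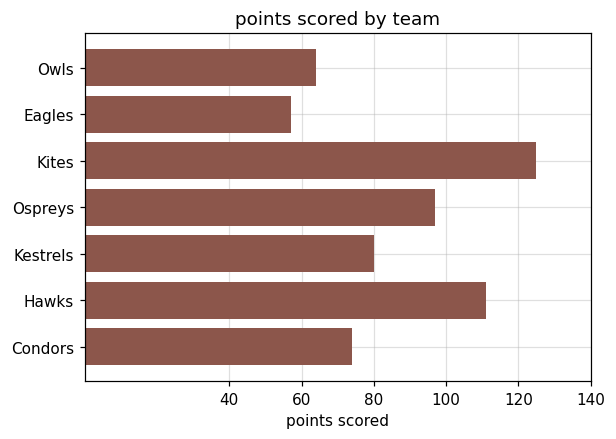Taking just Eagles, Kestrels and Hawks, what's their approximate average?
(60 + 80 + 120) / 3 ≈ 87.

≈ 87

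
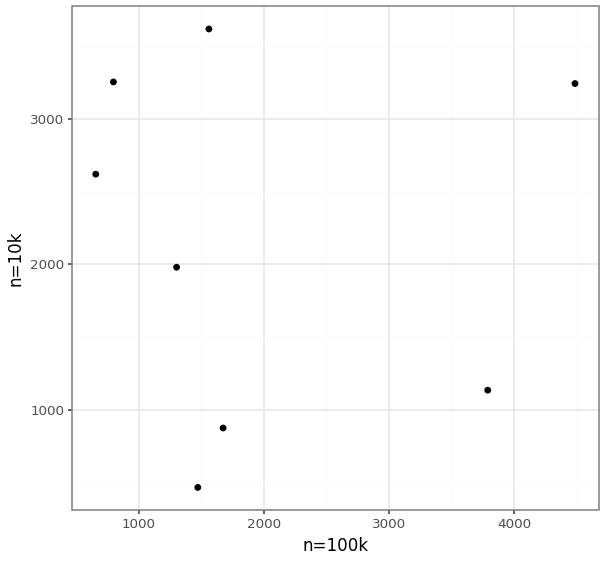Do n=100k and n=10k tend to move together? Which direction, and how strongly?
Points are roughly uncorrelated; weak (|r| ≈ 0.0).

no clear correlation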